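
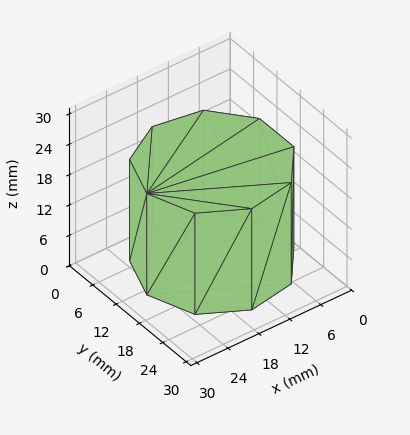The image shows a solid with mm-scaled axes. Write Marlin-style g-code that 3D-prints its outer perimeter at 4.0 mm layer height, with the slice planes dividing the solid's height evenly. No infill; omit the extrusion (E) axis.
Reading the render: the shape is a regular 9-sided prism (a cylinder approximated with 9 flat sides), circumscribed radius ≈ 13 mm, height ≈ 20 mm (dimensions read to the nearest mm from the axis ticks). For the g-code, the solid's height is divided into equal slices at the stated Δz and each level perimeter traced with G1 moves after a G0 lift.

; perimeter-only toolpath
G21 ; units = mm
G90 ; absolute positioning
G28 ; home
; layer 1
G0 Z4.0
G0 X26.0 Y13.0
G1 X23.0 Y21.4
G1 X15.3 Y25.8
G1 X6.5 Y24.3
G1 X0.8 Y17.4
G1 X0.8 Y8.6
G1 X6.5 Y1.7
G1 X15.3 Y0.2
G1 X23.0 Y4.6
G1 X26.0 Y13.0
; layer 2
G0 Z8.0
G0 X26.0 Y13.0
G1 X23.0 Y21.4
G1 X15.3 Y25.8
G1 X6.5 Y24.3
G1 X0.8 Y17.4
G1 X0.8 Y8.6
G1 X6.5 Y1.7
G1 X15.3 Y0.2
G1 X23.0 Y4.6
G1 X26.0 Y13.0
; layer 3
G0 Z12.0
G0 X26.0 Y13.0
G1 X23.0 Y21.4
G1 X15.3 Y25.8
G1 X6.5 Y24.3
G1 X0.8 Y17.4
G1 X0.8 Y8.6
G1 X6.5 Y1.7
G1 X15.3 Y0.2
G1 X23.0 Y4.6
G1 X26.0 Y13.0
; layer 4
G0 Z16.0
G0 X26.0 Y13.0
G1 X23.0 Y21.4
G1 X15.3 Y25.8
G1 X6.5 Y24.3
G1 X0.8 Y17.4
G1 X0.8 Y8.6
G1 X6.5 Y1.7
G1 X15.3 Y0.2
G1 X23.0 Y4.6
G1 X26.0 Y13.0
; layer 5
G0 Z20.0
G0 X26.0 Y13.0
G1 X23.0 Y21.4
G1 X15.3 Y25.8
G1 X6.5 Y24.3
G1 X0.8 Y17.4
G1 X0.8 Y8.6
G1 X6.5 Y1.7
G1 X15.3 Y0.2
G1 X23.0 Y4.6
G1 X26.0 Y13.0
M2 ; end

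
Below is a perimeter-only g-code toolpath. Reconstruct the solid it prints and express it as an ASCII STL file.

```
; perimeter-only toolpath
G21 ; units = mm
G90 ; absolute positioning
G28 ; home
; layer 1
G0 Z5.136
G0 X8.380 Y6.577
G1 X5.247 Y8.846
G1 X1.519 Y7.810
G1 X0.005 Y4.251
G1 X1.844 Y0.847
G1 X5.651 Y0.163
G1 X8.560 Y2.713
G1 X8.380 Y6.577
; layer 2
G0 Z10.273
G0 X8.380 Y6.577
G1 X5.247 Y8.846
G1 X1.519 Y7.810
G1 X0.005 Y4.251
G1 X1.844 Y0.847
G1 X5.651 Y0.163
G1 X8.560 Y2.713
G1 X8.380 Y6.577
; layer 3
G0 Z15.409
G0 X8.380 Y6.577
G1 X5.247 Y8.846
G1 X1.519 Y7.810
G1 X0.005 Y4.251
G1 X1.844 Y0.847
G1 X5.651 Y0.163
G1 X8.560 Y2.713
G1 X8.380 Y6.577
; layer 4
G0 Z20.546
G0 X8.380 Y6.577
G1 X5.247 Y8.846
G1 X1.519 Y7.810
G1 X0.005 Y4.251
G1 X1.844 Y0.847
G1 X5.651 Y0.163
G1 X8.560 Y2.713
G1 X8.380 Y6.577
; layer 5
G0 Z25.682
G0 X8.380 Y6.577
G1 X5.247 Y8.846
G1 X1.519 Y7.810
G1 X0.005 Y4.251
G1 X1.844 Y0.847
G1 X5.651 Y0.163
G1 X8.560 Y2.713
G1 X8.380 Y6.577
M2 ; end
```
solid part
  facet normal 0.0000 0.0000 -1.0000
    outer loop
      vertex 1.519 7.810 0.000
      vertex 5.247 8.846 0.000
      vertex 8.380 6.577 0.000
    endloop
  endfacet
  facet normal 0.0000 0.0000 -1.0000
    outer loop
      vertex 0.005 4.251 0.000
      vertex 1.519 7.810 0.000
      vertex 8.380 6.577 0.000
    endloop
  endfacet
  facet normal 0.0000 0.0000 -1.0000
    outer loop
      vertex 1.844 0.847 0.000
      vertex 0.005 4.251 0.000
      vertex 8.380 6.577 0.000
    endloop
  endfacet
  facet normal 0.0000 0.0000 -1.0000
    outer loop
      vertex 5.651 0.163 0.000
      vertex 1.844 0.847 0.000
      vertex 8.380 6.577 0.000
    endloop
  endfacet
  facet normal 0.0000 0.0000 -1.0000
    outer loop
      vertex 8.560 2.713 0.000
      vertex 5.651 0.163 0.000
      vertex 8.380 6.577 0.000
    endloop
  endfacet
  facet normal 0.0000 0.0000 1.0000
    outer loop
      vertex 8.380 6.577 25.682
      vertex 5.247 8.846 25.682
      vertex 1.519 7.810 25.682
    endloop
  endfacet
  facet normal 0.0000 0.0000 1.0000
    outer loop
      vertex 8.380 6.577 25.682
      vertex 1.519 7.810 25.682
      vertex 0.005 4.251 25.682
    endloop
  endfacet
  facet normal 0.0000 0.0000 1.0000
    outer loop
      vertex 8.380 6.577 25.682
      vertex 0.005 4.251 25.682
      vertex 1.844 0.847 25.682
    endloop
  endfacet
  facet normal 0.0000 0.0000 1.0000
    outer loop
      vertex 8.380 6.577 25.682
      vertex 1.844 0.847 25.682
      vertex 5.651 0.163 25.682
    endloop
  endfacet
  facet normal 0.0000 0.0000 1.0000
    outer loop
      vertex 8.380 6.577 25.682
      vertex 5.651 0.163 25.682
      vertex 8.560 2.713 25.682
    endloop
  endfacet
  facet normal 0.5866 0.8099 0.0000
    outer loop
      vertex 8.380 6.577 0.000
      vertex 5.247 8.846 0.000
      vertex 5.247 8.846 25.682
    endloop
  endfacet
  facet normal 0.5866 0.8099 0.0000
    outer loop
      vertex 8.380 6.577 0.000
      vertex 5.247 8.846 25.682
      vertex 8.380 6.577 25.682
    endloop
  endfacet
  facet normal -0.2678 0.9635 0.0000
    outer loop
      vertex 5.247 8.846 0.000
      vertex 1.519 7.810 0.000
      vertex 1.519 7.810 25.682
    endloop
  endfacet
  facet normal -0.2678 0.9635 0.0000
    outer loop
      vertex 5.247 8.846 0.000
      vertex 1.519 7.810 25.682
      vertex 5.247 8.846 25.682
    endloop
  endfacet
  facet normal -0.9202 0.3915 0.0000
    outer loop
      vertex 1.519 7.810 0.000
      vertex 0.005 4.251 0.000
      vertex 0.005 4.251 25.682
    endloop
  endfacet
  facet normal -0.9202 0.3915 0.0000
    outer loop
      vertex 1.519 7.810 0.000
      vertex 0.005 4.251 25.682
      vertex 1.519 7.810 25.682
    endloop
  endfacet
  facet normal -0.8798 -0.4753 0.0000
    outer loop
      vertex 0.005 4.251 0.000
      vertex 1.844 0.847 0.000
      vertex 1.844 0.847 25.682
    endloop
  endfacet
  facet normal -0.8798 -0.4753 0.0000
    outer loop
      vertex 0.005 4.251 0.000
      vertex 1.844 0.847 25.682
      vertex 0.005 4.251 25.682
    endloop
  endfacet
  facet normal -0.1768 -0.9842 0.0000
    outer loop
      vertex 1.844 0.847 0.000
      vertex 5.651 0.163 0.000
      vertex 5.651 0.163 25.682
    endloop
  endfacet
  facet normal -0.1768 -0.9842 0.0000
    outer loop
      vertex 1.844 0.847 0.000
      vertex 5.651 0.163 25.682
      vertex 1.844 0.847 25.682
    endloop
  endfacet
  facet normal 0.6592 -0.7520 0.0000
    outer loop
      vertex 5.651 0.163 0.000
      vertex 8.560 2.713 0.000
      vertex 8.560 2.713 25.682
    endloop
  endfacet
  facet normal 0.6592 -0.7520 0.0000
    outer loop
      vertex 5.651 0.163 0.000
      vertex 8.560 2.713 25.682
      vertex 5.651 0.163 25.682
    endloop
  endfacet
  facet normal 0.9989 0.0465 0.0000
    outer loop
      vertex 8.560 2.713 0.000
      vertex 8.380 6.577 0.000
      vertex 8.380 6.577 25.682
    endloop
  endfacet
  facet normal 0.9989 0.0465 0.0000
    outer loop
      vertex 8.560 2.713 0.000
      vertex 8.380 6.577 25.682
      vertex 8.560 2.713 25.682
    endloop
  endfacet
endsolid part

The G0 Z moves step by Δz≈5.136 mm. Every layer's G1 loop is the same polygon, so the solid is a straight extrusion of it from z=0 to z≈25.7. Closing with flat bottom and top caps and triangulating gives 24 facets — a regular 7-sided prism (a cylinder approximated with 7 flat sides), circumscribed radius ≈ 4.46 mm, height ≈ 25.7 mm.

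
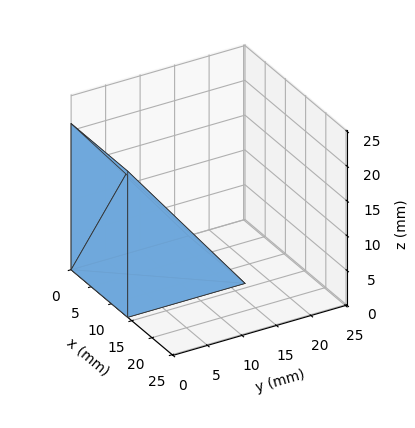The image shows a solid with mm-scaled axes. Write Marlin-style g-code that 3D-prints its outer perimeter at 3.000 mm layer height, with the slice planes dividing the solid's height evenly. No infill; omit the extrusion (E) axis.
Reading the render: the shape is a wedge (ramp): 14 × 17 mm base, rising to 21 mm along the y=0 edge and sloping linearly to z=0 at y=17 (dimensions read to the nearest mm from the axis ticks). For the g-code, the solid's height is divided into equal slices at the stated Δz and each level perimeter traced with G1 moves after a G0 lift.

; perimeter-only toolpath
G21 ; units = mm
G90 ; absolute positioning
G28 ; home
; layer 1
G0 Z3.000
G0 X0.000 Y0.000
G1 X14.000 Y0.000
G1 X14.000 Y14.571
G1 X0.000 Y14.571
G1 X0.000 Y0.000
; layer 2
G0 Z6.000
G0 X0.000 Y0.000
G1 X14.000 Y0.000
G1 X14.000 Y12.143
G1 X0.000 Y12.143
G1 X0.000 Y0.000
; layer 3
G0 Z9.000
G0 X0.000 Y0.000
G1 X14.000 Y0.000
G1 X14.000 Y9.714
G1 X0.000 Y9.714
G1 X0.000 Y0.000
; layer 4
G0 Z12.000
G0 X0.000 Y0.000
G1 X14.000 Y0.000
G1 X14.000 Y7.286
G1 X0.000 Y7.286
G1 X0.000 Y0.000
; layer 5
G0 Z15.000
G0 X0.000 Y0.000
G1 X14.000 Y0.000
G1 X14.000 Y4.857
G1 X0.000 Y4.857
G1 X0.000 Y0.000
; layer 6
G0 Z18.000
G0 X0.000 Y0.000
G1 X14.000 Y0.000
G1 X14.000 Y2.429
G1 X0.000 Y2.429
G1 X0.000 Y0.000
M2 ; end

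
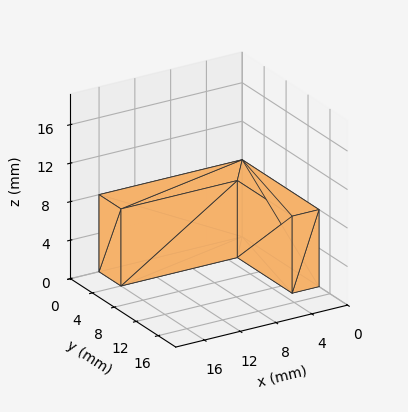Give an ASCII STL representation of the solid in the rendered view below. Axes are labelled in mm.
Reading the render: the shape is an L-shaped prism: outer 16 × 14 mm, arm thicknesses ≈ 4 mm (horizontal) and 3 mm (vertical), extruded 8 mm in z (dimensions read to the nearest mm from the axis ticks). For the STL, each face is triangulated and given an outward normal.

solid part
  facet normal 0.0000 0.0000 -1.0000
    outer loop
      vertex 16.000 4.000 0.000
      vertex 16.000 0.000 0.000
      vertex 0.000 0.000 0.000
    endloop
  endfacet
  facet normal 0.0000 0.0000 -1.0000
    outer loop
      vertex 3.000 4.000 0.000
      vertex 16.000 4.000 0.000
      vertex 0.000 0.000 0.000
    endloop
  endfacet
  facet normal 0.0000 0.0000 -1.0000
    outer loop
      vertex 3.000 14.000 0.000
      vertex 3.000 4.000 0.000
      vertex 0.000 0.000 0.000
    endloop
  endfacet
  facet normal 0.0000 0.0000 -1.0000
    outer loop
      vertex 0.000 14.000 0.000
      vertex 3.000 14.000 0.000
      vertex 0.000 0.000 0.000
    endloop
  endfacet
  facet normal 0.0000 0.0000 1.0000
    outer loop
      vertex 0.000 0.000 8.000
      vertex 16.000 0.000 8.000
      vertex 16.000 4.000 8.000
    endloop
  endfacet
  facet normal 0.0000 0.0000 1.0000
    outer loop
      vertex 0.000 0.000 8.000
      vertex 16.000 4.000 8.000
      vertex 3.000 4.000 8.000
    endloop
  endfacet
  facet normal 0.0000 0.0000 1.0000
    outer loop
      vertex 0.000 0.000 8.000
      vertex 3.000 4.000 8.000
      vertex 3.000 14.000 8.000
    endloop
  endfacet
  facet normal 0.0000 0.0000 1.0000
    outer loop
      vertex 0.000 0.000 8.000
      vertex 3.000 14.000 8.000
      vertex 0.000 14.000 8.000
    endloop
  endfacet
  facet normal 0.0000 -1.0000 0.0000
    outer loop
      vertex 0.000 0.000 0.000
      vertex 16.000 0.000 0.000
      vertex 16.000 0.000 8.000
    endloop
  endfacet
  facet normal 0.0000 -1.0000 0.0000
    outer loop
      vertex 0.000 0.000 0.000
      vertex 16.000 0.000 8.000
      vertex 0.000 0.000 8.000
    endloop
  endfacet
  facet normal 1.0000 0.0000 0.0000
    outer loop
      vertex 16.000 0.000 0.000
      vertex 16.000 4.000 0.000
      vertex 16.000 4.000 8.000
    endloop
  endfacet
  facet normal 1.0000 0.0000 0.0000
    outer loop
      vertex 16.000 0.000 0.000
      vertex 16.000 4.000 8.000
      vertex 16.000 0.000 8.000
    endloop
  endfacet
  facet normal 0.0000 1.0000 0.0000
    outer loop
      vertex 16.000 4.000 0.000
      vertex 3.000 4.000 0.000
      vertex 3.000 4.000 8.000
    endloop
  endfacet
  facet normal 0.0000 1.0000 0.0000
    outer loop
      vertex 16.000 4.000 0.000
      vertex 3.000 4.000 8.000
      vertex 16.000 4.000 8.000
    endloop
  endfacet
  facet normal 1.0000 0.0000 0.0000
    outer loop
      vertex 3.000 4.000 0.000
      vertex 3.000 14.000 0.000
      vertex 3.000 14.000 8.000
    endloop
  endfacet
  facet normal 1.0000 0.0000 0.0000
    outer loop
      vertex 3.000 4.000 0.000
      vertex 3.000 14.000 8.000
      vertex 3.000 4.000 8.000
    endloop
  endfacet
  facet normal 0.0000 1.0000 0.0000
    outer loop
      vertex 3.000 14.000 0.000
      vertex 0.000 14.000 0.000
      vertex 0.000 14.000 8.000
    endloop
  endfacet
  facet normal 0.0000 1.0000 0.0000
    outer loop
      vertex 3.000 14.000 0.000
      vertex 0.000 14.000 8.000
      vertex 3.000 14.000 8.000
    endloop
  endfacet
  facet normal -1.0000 0.0000 0.0000
    outer loop
      vertex 0.000 14.000 0.000
      vertex 0.000 0.000 0.000
      vertex 0.000 0.000 8.000
    endloop
  endfacet
  facet normal -1.0000 0.0000 0.0000
    outer loop
      vertex 0.000 14.000 0.000
      vertex 0.000 0.000 8.000
      vertex 0.000 14.000 8.000
    endloop
  endfacet
endsolid part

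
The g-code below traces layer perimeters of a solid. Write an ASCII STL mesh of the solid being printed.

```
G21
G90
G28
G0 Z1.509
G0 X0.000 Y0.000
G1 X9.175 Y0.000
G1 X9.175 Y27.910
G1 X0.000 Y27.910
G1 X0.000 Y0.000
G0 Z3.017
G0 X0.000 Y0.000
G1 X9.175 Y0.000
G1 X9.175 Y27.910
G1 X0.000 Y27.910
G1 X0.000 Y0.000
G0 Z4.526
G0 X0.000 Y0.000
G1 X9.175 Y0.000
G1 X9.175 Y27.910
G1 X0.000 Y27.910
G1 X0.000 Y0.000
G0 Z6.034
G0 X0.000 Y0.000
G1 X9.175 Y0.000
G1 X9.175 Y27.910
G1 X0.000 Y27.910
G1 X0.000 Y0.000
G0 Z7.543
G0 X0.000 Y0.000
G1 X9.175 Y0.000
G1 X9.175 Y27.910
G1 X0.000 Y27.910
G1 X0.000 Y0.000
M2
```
solid part
  facet normal 0.0000 0.0000 -1.0000
    outer loop
      vertex 9.175 27.910 0.000
      vertex 9.175 0.000 0.000
      vertex 0.000 0.000 0.000
    endloop
  endfacet
  facet normal 0.0000 0.0000 -1.0000
    outer loop
      vertex 0.000 27.910 0.000
      vertex 9.175 27.910 0.000
      vertex 0.000 0.000 0.000
    endloop
  endfacet
  facet normal 0.0000 0.0000 1.0000
    outer loop
      vertex 0.000 0.000 7.543
      vertex 9.175 0.000 7.543
      vertex 9.175 27.910 7.543
    endloop
  endfacet
  facet normal 0.0000 0.0000 1.0000
    outer loop
      vertex 0.000 0.000 7.543
      vertex 9.175 27.910 7.543
      vertex 0.000 27.910 7.543
    endloop
  endfacet
  facet normal 0.0000 -1.0000 0.0000
    outer loop
      vertex 0.000 0.000 0.000
      vertex 9.175 0.000 0.000
      vertex 9.175 0.000 7.543
    endloop
  endfacet
  facet normal 0.0000 -1.0000 0.0000
    outer loop
      vertex 0.000 0.000 0.000
      vertex 9.175 0.000 7.543
      vertex 0.000 0.000 7.543
    endloop
  endfacet
  facet normal 0.0000 1.0000 0.0000
    outer loop
      vertex 9.175 27.910 7.543
      vertex 9.175 27.910 0.000
      vertex 0.000 27.910 0.000
    endloop
  endfacet
  facet normal 0.0000 1.0000 0.0000
    outer loop
      vertex 0.000 27.910 7.543
      vertex 9.175 27.910 7.543
      vertex 0.000 27.910 0.000
    endloop
  endfacet
  facet normal -1.0000 0.0000 0.0000
    outer loop
      vertex 0.000 27.910 7.543
      vertex 0.000 27.910 0.000
      vertex 0.000 0.000 0.000
    endloop
  endfacet
  facet normal -1.0000 0.0000 0.0000
    outer loop
      vertex 0.000 0.000 7.543
      vertex 0.000 27.910 7.543
      vertex 0.000 0.000 0.000
    endloop
  endfacet
  facet normal 1.0000 0.0000 0.0000
    outer loop
      vertex 9.175 0.000 0.000
      vertex 9.175 27.910 0.000
      vertex 9.175 27.910 7.543
    endloop
  endfacet
  facet normal 1.0000 0.0000 0.0000
    outer loop
      vertex 9.175 0.000 0.000
      vertex 9.175 27.910 7.543
      vertex 9.175 0.000 7.543
    endloop
  endfacet
endsolid part

The G0 Z moves step by Δz≈1.509 mm. Every layer's G1 loop is the same polygon, so the solid is a straight extrusion of it from z=0 to z≈7.54. Closing with flat bottom and top caps and triangulating gives 12 facets — a rectangular box, roughly 9.18 × 27.9 mm footprint and 7.54 mm tall.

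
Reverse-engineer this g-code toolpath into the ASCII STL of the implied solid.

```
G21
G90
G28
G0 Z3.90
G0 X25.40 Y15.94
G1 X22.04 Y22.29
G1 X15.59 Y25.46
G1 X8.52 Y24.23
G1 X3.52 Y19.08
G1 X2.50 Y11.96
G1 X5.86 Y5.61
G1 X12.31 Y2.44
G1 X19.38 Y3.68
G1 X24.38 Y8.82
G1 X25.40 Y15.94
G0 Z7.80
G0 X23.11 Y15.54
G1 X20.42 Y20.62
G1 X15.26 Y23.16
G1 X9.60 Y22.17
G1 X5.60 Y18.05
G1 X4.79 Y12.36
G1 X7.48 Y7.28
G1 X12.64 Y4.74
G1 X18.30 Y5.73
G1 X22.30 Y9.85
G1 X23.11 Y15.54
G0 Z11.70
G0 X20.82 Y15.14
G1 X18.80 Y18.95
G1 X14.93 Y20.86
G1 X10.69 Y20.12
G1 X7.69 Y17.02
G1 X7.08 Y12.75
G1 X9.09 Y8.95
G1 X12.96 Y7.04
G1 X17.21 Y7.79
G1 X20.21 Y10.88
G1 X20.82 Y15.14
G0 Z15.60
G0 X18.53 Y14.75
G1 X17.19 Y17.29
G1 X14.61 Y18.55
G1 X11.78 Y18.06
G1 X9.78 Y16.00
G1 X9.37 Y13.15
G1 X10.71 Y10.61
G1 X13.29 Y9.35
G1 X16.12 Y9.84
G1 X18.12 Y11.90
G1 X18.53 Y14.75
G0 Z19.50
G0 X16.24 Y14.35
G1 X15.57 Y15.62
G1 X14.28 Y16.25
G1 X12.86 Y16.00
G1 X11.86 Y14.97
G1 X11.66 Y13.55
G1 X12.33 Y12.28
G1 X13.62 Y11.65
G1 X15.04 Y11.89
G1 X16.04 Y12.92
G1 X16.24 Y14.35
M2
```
solid part
  facet normal 0.0000 0.0000 -1.0000
    outer loop
      vertex 15.92 27.76 0.00
      vertex 23.66 23.96 0.00
      vertex 27.69 16.34 0.00
    endloop
  endfacet
  facet normal 0.0000 0.0000 -1.0000
    outer loop
      vertex 7.43 26.28 0.00
      vertex 15.92 27.76 0.00
      vertex 27.69 16.34 0.00
    endloop
  endfacet
  facet normal 0.0000 0.0000 -1.0000
    outer loop
      vertex 1.43 20.10 0.00
      vertex 7.43 26.28 0.00
      vertex 27.69 16.34 0.00
    endloop
  endfacet
  facet normal 0.0000 0.0000 -1.0000
    outer loop
      vertex 0.21 11.56 0.00
      vertex 1.43 20.10 0.00
      vertex 27.69 16.34 0.00
    endloop
  endfacet
  facet normal 0.0000 0.0000 -1.0000
    outer loop
      vertex 4.24 3.94 0.00
      vertex 0.21 11.56 0.00
      vertex 27.69 16.34 0.00
    endloop
  endfacet
  facet normal 0.0000 0.0000 -1.0000
    outer loop
      vertex 11.98 0.14 0.00
      vertex 4.24 3.94 0.00
      vertex 27.69 16.34 0.00
    endloop
  endfacet
  facet normal 0.0000 0.0000 -1.0000
    outer loop
      vertex 20.47 1.62 0.00
      vertex 11.98 0.14 0.00
      vertex 27.69 16.34 0.00
    endloop
  endfacet
  facet normal 0.0000 0.0000 -1.0000
    outer loop
      vertex 26.47 7.80 0.00
      vertex 20.47 1.62 0.00
      vertex 27.69 16.34 0.00
    endloop
  endfacet
  facet normal 0.7690 0.4067 0.4931
    outer loop
      vertex 27.69 16.34 0.00
      vertex 23.66 23.96 0.00
      vertex 13.95 13.95 23.40
    endloop
  endfacet
  facet normal 0.3834 0.7809 0.4931
    outer loop
      vertex 23.66 23.96 0.00
      vertex 15.92 27.76 0.00
      vertex 13.95 13.95 23.40
    endloop
  endfacet
  facet normal -0.1494 0.8570 0.4932
    outer loop
      vertex 15.92 27.76 0.00
      vertex 7.43 26.28 0.00
      vertex 13.95 13.95 23.40
    endloop
  endfacet
  facet normal -0.6241 0.6060 0.4932
    outer loop
      vertex 7.43 26.28 0.00
      vertex 1.43 20.10 0.00
      vertex 13.95 13.95 23.40
    endloop
  endfacet
  facet normal -0.8612 0.1230 0.4931
    outer loop
      vertex 1.43 20.10 0.00
      vertex 0.21 11.56 0.00
      vertex 13.95 13.95 23.40
    endloop
  endfacet
  facet normal -0.7690 -0.4067 0.4931
    outer loop
      vertex 0.21 11.56 0.00
      vertex 4.24 3.94 0.00
      vertex 13.95 13.95 23.40
    endloop
  endfacet
  facet normal -0.3834 -0.7809 0.4931
    outer loop
      vertex 4.24 3.94 0.00
      vertex 11.98 0.14 0.00
      vertex 13.95 13.95 23.40
    endloop
  endfacet
  facet normal 0.1494 -0.8570 0.4932
    outer loop
      vertex 11.98 0.14 0.00
      vertex 20.47 1.62 0.00
      vertex 13.95 13.95 23.40
    endloop
  endfacet
  facet normal 0.6241 -0.6060 0.4932
    outer loop
      vertex 20.47 1.62 0.00
      vertex 26.47 7.80 0.00
      vertex 13.95 13.95 23.40
    endloop
  endfacet
  facet normal 0.8612 -0.1230 0.4931
    outer loop
      vertex 26.47 7.80 0.00
      vertex 27.69 16.34 0.00
      vertex 13.95 13.95 23.40
    endloop
  endfacet
endsolid part

The G0 Z moves step by Δz≈3.90 mm. The G1 loops shrink linearly with z, so the solid tapers from its base footprint up to z≈23.4. Closing with a flat bottom cap and the tapered top and triangulating gives 18 facets — a regular 10-sided pyramid, base circumscribed radius ≈ 13.9 mm, apex at z ≈ 23.4 mm.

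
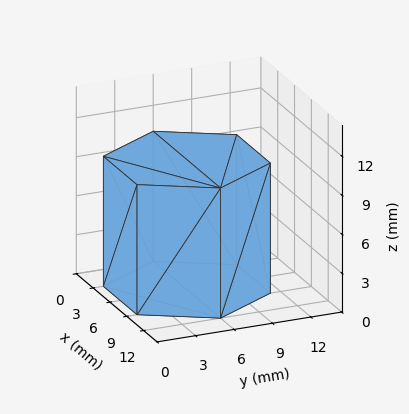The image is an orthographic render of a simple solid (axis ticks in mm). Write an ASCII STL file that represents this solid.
Reading the render: the shape is a regular 6-sided prism (a cylinder approximated with 6 flat sides), circumscribed radius ≈ 6 mm, height ≈ 10 mm (dimensions read to the nearest mm from the axis ticks). For the STL, each face is triangulated and given an outward normal.

solid part
  facet normal 0.0000 0.0000 -1.0000
    outer loop
      vertex 3.00 11.20 0.00
      vertex 9.00 11.20 0.00
      vertex 12.00 6.00 0.00
    endloop
  endfacet
  facet normal 0.0000 0.0000 -1.0000
    outer loop
      vertex 0.00 6.00 0.00
      vertex 3.00 11.20 0.00
      vertex 12.00 6.00 0.00
    endloop
  endfacet
  facet normal 0.0000 0.0000 -1.0000
    outer loop
      vertex 3.00 0.80 0.00
      vertex 0.00 6.00 0.00
      vertex 12.00 6.00 0.00
    endloop
  endfacet
  facet normal 0.0000 0.0000 -1.0000
    outer loop
      vertex 9.00 0.80 0.00
      vertex 3.00 0.80 0.00
      vertex 12.00 6.00 0.00
    endloop
  endfacet
  facet normal 0.0000 0.0000 1.0000
    outer loop
      vertex 12.00 6.00 10.00
      vertex 9.00 11.20 10.00
      vertex 3.00 11.20 10.00
    endloop
  endfacet
  facet normal 0.0000 0.0000 1.0000
    outer loop
      vertex 12.00 6.00 10.00
      vertex 3.00 11.20 10.00
      vertex 0.00 6.00 10.00
    endloop
  endfacet
  facet normal 0.0000 0.0000 1.0000
    outer loop
      vertex 12.00 6.00 10.00
      vertex 0.00 6.00 10.00
      vertex 3.00 0.80 10.00
    endloop
  endfacet
  facet normal 0.0000 0.0000 1.0000
    outer loop
      vertex 12.00 6.00 10.00
      vertex 3.00 0.80 10.00
      vertex 9.00 0.80 10.00
    endloop
  endfacet
  facet normal 0.8662 0.4997 0.0000
    outer loop
      vertex 12.00 6.00 0.00
      vertex 9.00 11.20 0.00
      vertex 9.00 11.20 10.00
    endloop
  endfacet
  facet normal 0.8662 0.4997 0.0000
    outer loop
      vertex 12.00 6.00 0.00
      vertex 9.00 11.20 10.00
      vertex 12.00 6.00 10.00
    endloop
  endfacet
  facet normal 0.0000 1.0000 0.0000
    outer loop
      vertex 9.00 11.20 0.00
      vertex 3.00 11.20 0.00
      vertex 3.00 11.20 10.00
    endloop
  endfacet
  facet normal 0.0000 1.0000 0.0000
    outer loop
      vertex 9.00 11.20 0.00
      vertex 3.00 11.20 10.00
      vertex 9.00 11.20 10.00
    endloop
  endfacet
  facet normal -0.8662 0.4997 0.0000
    outer loop
      vertex 3.00 11.20 0.00
      vertex 0.00 6.00 0.00
      vertex 0.00 6.00 10.00
    endloop
  endfacet
  facet normal -0.8662 0.4997 0.0000
    outer loop
      vertex 3.00 11.20 0.00
      vertex 0.00 6.00 10.00
      vertex 3.00 11.20 10.00
    endloop
  endfacet
  facet normal -0.8662 -0.4997 0.0000
    outer loop
      vertex 0.00 6.00 0.00
      vertex 3.00 0.80 0.00
      vertex 3.00 0.80 10.00
    endloop
  endfacet
  facet normal -0.8662 -0.4997 0.0000
    outer loop
      vertex 0.00 6.00 0.00
      vertex 3.00 0.80 10.00
      vertex 0.00 6.00 10.00
    endloop
  endfacet
  facet normal 0.0000 -1.0000 0.0000
    outer loop
      vertex 3.00 0.80 0.00
      vertex 9.00 0.80 0.00
      vertex 9.00 0.80 10.00
    endloop
  endfacet
  facet normal 0.0000 -1.0000 0.0000
    outer loop
      vertex 3.00 0.80 0.00
      vertex 9.00 0.80 10.00
      vertex 3.00 0.80 10.00
    endloop
  endfacet
  facet normal 0.8662 -0.4997 0.0000
    outer loop
      vertex 9.00 0.80 0.00
      vertex 12.00 6.00 0.00
      vertex 12.00 6.00 10.00
    endloop
  endfacet
  facet normal 0.8662 -0.4997 0.0000
    outer loop
      vertex 9.00 0.80 0.00
      vertex 12.00 6.00 10.00
      vertex 9.00 0.80 10.00
    endloop
  endfacet
endsolid part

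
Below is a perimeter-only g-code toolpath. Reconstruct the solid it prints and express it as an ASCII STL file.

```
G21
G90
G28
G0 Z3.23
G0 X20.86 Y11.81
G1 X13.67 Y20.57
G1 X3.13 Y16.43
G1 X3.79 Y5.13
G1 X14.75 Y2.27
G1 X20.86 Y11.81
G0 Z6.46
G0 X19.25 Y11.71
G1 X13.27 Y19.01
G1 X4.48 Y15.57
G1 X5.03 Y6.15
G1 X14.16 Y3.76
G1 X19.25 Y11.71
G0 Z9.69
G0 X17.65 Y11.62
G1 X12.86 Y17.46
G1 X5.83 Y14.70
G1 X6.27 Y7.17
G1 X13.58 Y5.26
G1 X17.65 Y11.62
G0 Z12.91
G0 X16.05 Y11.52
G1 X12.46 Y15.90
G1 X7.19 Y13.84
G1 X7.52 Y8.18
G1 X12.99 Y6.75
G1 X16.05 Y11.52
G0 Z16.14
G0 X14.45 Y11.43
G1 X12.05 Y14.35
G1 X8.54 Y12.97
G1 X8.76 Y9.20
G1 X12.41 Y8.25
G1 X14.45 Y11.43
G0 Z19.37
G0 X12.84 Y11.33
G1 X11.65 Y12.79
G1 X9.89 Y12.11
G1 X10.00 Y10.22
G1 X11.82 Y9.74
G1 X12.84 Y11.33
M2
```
solid part
  facet normal 0.0000 0.0000 -1.0000
    outer loop
      vertex 1.78 17.30 0.00
      vertex 14.08 22.12 0.00
      vertex 22.46 11.90 0.00
    endloop
  endfacet
  facet normal 0.0000 0.0000 -1.0000
    outer loop
      vertex 2.55 4.11 0.00
      vertex 1.78 17.30 0.00
      vertex 22.46 11.90 0.00
    endloop
  endfacet
  facet normal 0.0000 0.0000 -1.0000
    outer loop
      vertex 15.33 0.77 0.00
      vertex 2.55 4.11 0.00
      vertex 22.46 11.90 0.00
    endloop
  endfacet
  facet normal 0.7174 0.5882 0.3733
    outer loop
      vertex 22.46 11.90 0.00
      vertex 14.08 22.12 0.00
      vertex 11.24 11.24 22.60
    endloop
  endfacet
  facet normal -0.3385 0.8638 0.3733
    outer loop
      vertex 14.08 22.12 0.00
      vertex 1.78 17.30 0.00
      vertex 11.24 11.24 22.60
    endloop
  endfacet
  facet normal -0.9262 -0.0541 0.3732
    outer loop
      vertex 1.78 17.30 0.00
      vertex 2.55 4.11 0.00
      vertex 11.24 11.24 22.60
    endloop
  endfacet
  facet normal -0.2346 -0.8975 0.3734
    outer loop
      vertex 2.55 4.11 0.00
      vertex 15.33 0.77 0.00
      vertex 11.24 11.24 22.60
    endloop
  endfacet
  facet normal 0.7812 -0.5004 0.3732
    outer loop
      vertex 15.33 0.77 0.00
      vertex 22.46 11.90 0.00
      vertex 11.24 11.24 22.60
    endloop
  endfacet
endsolid part

The G0 Z moves step by Δz≈3.23 mm. The G1 loops shrink linearly with z, so the solid tapers from its base footprint up to z≈22.6. Closing with a flat bottom cap and the tapered top and triangulating gives 8 facets — a regular 5-sided pyramid, base circumscribed radius ≈ 11.2 mm, apex at z ≈ 22.6 mm.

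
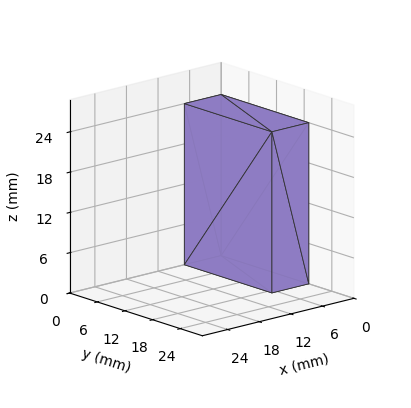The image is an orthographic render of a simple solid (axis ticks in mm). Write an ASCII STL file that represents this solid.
Reading the render: the shape is a rectangular box, roughly 7 × 19 mm footprint and 24 mm tall (dimensions read to the nearest mm from the axis ticks). For the STL, each face is triangulated and given an outward normal.

solid part
  facet normal 0.0000 0.0000 -1.0000
    outer loop
      vertex 7.0 19.0 0.0
      vertex 7.0 0.0 0.0
      vertex 0.0 0.0 0.0
    endloop
  endfacet
  facet normal 0.0000 0.0000 -1.0000
    outer loop
      vertex 0.0 19.0 0.0
      vertex 7.0 19.0 0.0
      vertex 0.0 0.0 0.0
    endloop
  endfacet
  facet normal 0.0000 0.0000 1.0000
    outer loop
      vertex 0.0 0.0 24.0
      vertex 7.0 0.0 24.0
      vertex 7.0 19.0 24.0
    endloop
  endfacet
  facet normal 0.0000 0.0000 1.0000
    outer loop
      vertex 0.0 0.0 24.0
      vertex 7.0 19.0 24.0
      vertex 0.0 19.0 24.0
    endloop
  endfacet
  facet normal 0.0000 -1.0000 0.0000
    outer loop
      vertex 0.0 0.0 0.0
      vertex 7.0 0.0 0.0
      vertex 7.0 0.0 24.0
    endloop
  endfacet
  facet normal 0.0000 -1.0000 0.0000
    outer loop
      vertex 0.0 0.0 0.0
      vertex 7.0 0.0 24.0
      vertex 0.0 0.0 24.0
    endloop
  endfacet
  facet normal 0.0000 1.0000 0.0000
    outer loop
      vertex 7.0 19.0 24.0
      vertex 7.0 19.0 0.0
      vertex 0.0 19.0 0.0
    endloop
  endfacet
  facet normal 0.0000 1.0000 0.0000
    outer loop
      vertex 0.0 19.0 24.0
      vertex 7.0 19.0 24.0
      vertex 0.0 19.0 0.0
    endloop
  endfacet
  facet normal -1.0000 0.0000 0.0000
    outer loop
      vertex 0.0 19.0 24.0
      vertex 0.0 19.0 0.0
      vertex 0.0 0.0 0.0
    endloop
  endfacet
  facet normal -1.0000 0.0000 0.0000
    outer loop
      vertex 0.0 0.0 24.0
      vertex 0.0 19.0 24.0
      vertex 0.0 0.0 0.0
    endloop
  endfacet
  facet normal 1.0000 0.0000 0.0000
    outer loop
      vertex 7.0 0.0 0.0
      vertex 7.0 19.0 0.0
      vertex 7.0 19.0 24.0
    endloop
  endfacet
  facet normal 1.0000 0.0000 0.0000
    outer loop
      vertex 7.0 0.0 0.0
      vertex 7.0 19.0 24.0
      vertex 7.0 0.0 24.0
    endloop
  endfacet
endsolid part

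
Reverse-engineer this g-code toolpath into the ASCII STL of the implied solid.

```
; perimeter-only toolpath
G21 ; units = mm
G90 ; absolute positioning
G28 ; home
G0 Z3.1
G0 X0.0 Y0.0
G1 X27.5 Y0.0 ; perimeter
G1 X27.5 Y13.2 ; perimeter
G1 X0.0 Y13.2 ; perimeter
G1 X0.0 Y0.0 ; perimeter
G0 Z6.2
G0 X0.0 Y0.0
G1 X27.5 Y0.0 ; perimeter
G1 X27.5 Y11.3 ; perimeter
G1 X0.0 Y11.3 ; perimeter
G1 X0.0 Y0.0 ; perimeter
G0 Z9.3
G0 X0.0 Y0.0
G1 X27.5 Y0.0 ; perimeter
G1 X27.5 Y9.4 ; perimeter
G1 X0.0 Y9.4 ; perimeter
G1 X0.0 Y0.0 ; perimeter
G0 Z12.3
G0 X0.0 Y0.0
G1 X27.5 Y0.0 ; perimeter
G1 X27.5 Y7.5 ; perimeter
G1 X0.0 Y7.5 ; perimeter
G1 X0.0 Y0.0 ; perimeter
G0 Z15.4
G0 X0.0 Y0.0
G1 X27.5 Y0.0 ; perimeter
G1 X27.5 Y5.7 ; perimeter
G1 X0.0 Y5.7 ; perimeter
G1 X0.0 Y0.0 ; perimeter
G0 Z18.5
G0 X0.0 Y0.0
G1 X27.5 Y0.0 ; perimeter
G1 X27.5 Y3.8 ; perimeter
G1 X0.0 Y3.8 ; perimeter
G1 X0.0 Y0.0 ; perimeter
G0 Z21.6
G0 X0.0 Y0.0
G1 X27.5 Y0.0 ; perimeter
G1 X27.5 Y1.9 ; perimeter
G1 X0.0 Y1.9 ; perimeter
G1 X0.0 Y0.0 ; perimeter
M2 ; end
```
solid part
  facet normal 0.0000 0.0000 -1.0000
    outer loop
      vertex 27.5 15.1 0.0
      vertex 27.5 0.0 0.0
      vertex 0.0 0.0 0.0
    endloop
  endfacet
  facet normal 0.0000 0.0000 -1.0000
    outer loop
      vertex 0.0 15.1 0.0
      vertex 27.5 15.1 0.0
      vertex 0.0 0.0 0.0
    endloop
  endfacet
  facet normal 0.0000 -1.0000 0.0000
    outer loop
      vertex 0.0 0.0 0.0
      vertex 27.5 0.0 0.0
      vertex 27.5 0.0 24.7
    endloop
  endfacet
  facet normal 0.0000 -1.0000 0.0000
    outer loop
      vertex 0.0 0.0 0.0
      vertex 27.5 0.0 24.7
      vertex 0.0 0.0 24.7
    endloop
  endfacet
  facet normal 0.0000 0.8532 0.5216
    outer loop
      vertex 0.0 0.0 24.7
      vertex 27.5 0.0 24.7
      vertex 27.5 15.1 0.0
    endloop
  endfacet
  facet normal 0.0000 0.8532 0.5216
    outer loop
      vertex 0.0 0.0 24.7
      vertex 27.5 15.1 0.0
      vertex 0.0 15.1 0.0
    endloop
  endfacet
  facet normal -1.0000 0.0000 0.0000
    outer loop
      vertex 0.0 0.0 24.7
      vertex 0.0 15.1 0.0
      vertex 0.0 0.0 0.0
    endloop
  endfacet
  facet normal 1.0000 0.0000 0.0000
    outer loop
      vertex 27.5 0.0 0.0
      vertex 27.5 15.1 0.0
      vertex 27.5 0.0 24.7
    endloop
  endfacet
endsolid part

The G0 Z moves step by Δz≈3.1 mm. The G1 loops shrink linearly with z, so the solid tapers from its base footprint up to z≈24.7. Closing with a flat bottom cap and the tapered top and triangulating gives 8 facets — a wedge (ramp): 27.5 × 15.1 mm base, rising to 24.7 mm along the y=0 edge and sloping linearly to z=0 at y=15.1.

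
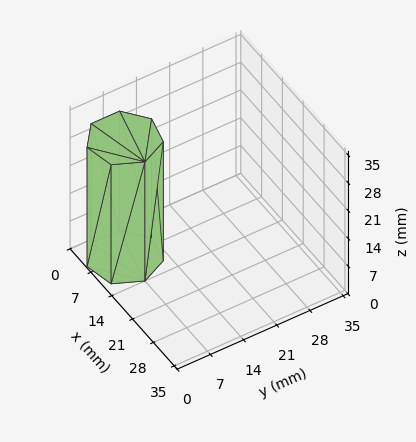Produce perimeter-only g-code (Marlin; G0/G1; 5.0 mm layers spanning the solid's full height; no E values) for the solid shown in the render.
Reading the render: the shape is a regular 7-sided prism (a cylinder approximated with 7 flat sides), circumscribed radius ≈ 7 mm, height ≈ 30 mm (dimensions read to the nearest mm from the axis ticks). For the g-code, the solid's height is divided into equal slices at the stated Δz and each level perimeter traced with G1 moves after a G0 lift.

; perimeter-only toolpath
G21 ; units = mm
G90 ; absolute positioning
G28 ; home
; layer 1
G0 Z5.0
G0 X14.0 Y7.0
G1 X11.4 Y12.5
G1 X5.4 Y13.8
G1 X0.7 Y10.0
G1 X0.7 Y4.0
G1 X5.4 Y0.2
G1 X11.4 Y1.5
G1 X14.0 Y7.0
; layer 2
G0 Z10.0
G0 X14.0 Y7.0
G1 X11.4 Y12.5
G1 X5.4 Y13.8
G1 X0.7 Y10.0
G1 X0.7 Y4.0
G1 X5.4 Y0.2
G1 X11.4 Y1.5
G1 X14.0 Y7.0
; layer 3
G0 Z15.0
G0 X14.0 Y7.0
G1 X11.4 Y12.5
G1 X5.4 Y13.8
G1 X0.7 Y10.0
G1 X0.7 Y4.0
G1 X5.4 Y0.2
G1 X11.4 Y1.5
G1 X14.0 Y7.0
; layer 4
G0 Z20.0
G0 X14.0 Y7.0
G1 X11.4 Y12.5
G1 X5.4 Y13.8
G1 X0.7 Y10.0
G1 X0.7 Y4.0
G1 X5.4 Y0.2
G1 X11.4 Y1.5
G1 X14.0 Y7.0
; layer 5
G0 Z25.0
G0 X14.0 Y7.0
G1 X11.4 Y12.5
G1 X5.4 Y13.8
G1 X0.7 Y10.0
G1 X0.7 Y4.0
G1 X5.4 Y0.2
G1 X11.4 Y1.5
G1 X14.0 Y7.0
; layer 6
G0 Z30.0
G0 X14.0 Y7.0
G1 X11.4 Y12.5
G1 X5.4 Y13.8
G1 X0.7 Y10.0
G1 X0.7 Y4.0
G1 X5.4 Y0.2
G1 X11.4 Y1.5
G1 X14.0 Y7.0
M2 ; end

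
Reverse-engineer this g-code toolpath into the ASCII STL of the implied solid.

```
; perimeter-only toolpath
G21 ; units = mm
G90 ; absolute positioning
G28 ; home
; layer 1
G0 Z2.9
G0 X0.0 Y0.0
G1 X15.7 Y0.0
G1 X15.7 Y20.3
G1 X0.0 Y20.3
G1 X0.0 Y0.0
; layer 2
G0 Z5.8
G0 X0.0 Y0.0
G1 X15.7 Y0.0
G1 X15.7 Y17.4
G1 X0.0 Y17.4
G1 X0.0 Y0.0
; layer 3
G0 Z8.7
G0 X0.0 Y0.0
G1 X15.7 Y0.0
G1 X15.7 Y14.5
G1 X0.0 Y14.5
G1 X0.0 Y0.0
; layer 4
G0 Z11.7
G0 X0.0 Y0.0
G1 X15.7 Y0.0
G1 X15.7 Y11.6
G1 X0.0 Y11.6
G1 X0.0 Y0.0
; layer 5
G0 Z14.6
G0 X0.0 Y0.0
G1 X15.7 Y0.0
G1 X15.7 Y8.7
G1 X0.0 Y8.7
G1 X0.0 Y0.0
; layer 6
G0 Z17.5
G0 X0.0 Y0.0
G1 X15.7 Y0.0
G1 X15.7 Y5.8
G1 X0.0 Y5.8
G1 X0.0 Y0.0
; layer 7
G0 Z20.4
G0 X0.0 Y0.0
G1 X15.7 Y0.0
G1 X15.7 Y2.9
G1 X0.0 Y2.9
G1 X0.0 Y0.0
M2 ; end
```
solid part
  facet normal 0.0000 0.0000 -1.0000
    outer loop
      vertex 15.7 23.2 0.0
      vertex 15.7 0.0 0.0
      vertex 0.0 0.0 0.0
    endloop
  endfacet
  facet normal 0.0000 0.0000 -1.0000
    outer loop
      vertex 0.0 23.2 0.0
      vertex 15.7 23.2 0.0
      vertex 0.0 0.0 0.0
    endloop
  endfacet
  facet normal 0.0000 -1.0000 0.0000
    outer loop
      vertex 0.0 0.0 0.0
      vertex 15.7 0.0 0.0
      vertex 15.7 0.0 23.3
    endloop
  endfacet
  facet normal 0.0000 -1.0000 0.0000
    outer loop
      vertex 0.0 0.0 0.0
      vertex 15.7 0.0 23.3
      vertex 0.0 0.0 23.3
    endloop
  endfacet
  facet normal 0.0000 0.7086 0.7056
    outer loop
      vertex 0.0 0.0 23.3
      vertex 15.7 0.0 23.3
      vertex 15.7 23.2 0.0
    endloop
  endfacet
  facet normal 0.0000 0.7086 0.7056
    outer loop
      vertex 0.0 0.0 23.3
      vertex 15.7 23.2 0.0
      vertex 0.0 23.2 0.0
    endloop
  endfacet
  facet normal -1.0000 0.0000 0.0000
    outer loop
      vertex 0.0 0.0 23.3
      vertex 0.0 23.2 0.0
      vertex 0.0 0.0 0.0
    endloop
  endfacet
  facet normal 1.0000 0.0000 0.0000
    outer loop
      vertex 15.7 0.0 0.0
      vertex 15.7 23.2 0.0
      vertex 15.7 0.0 23.3
    endloop
  endfacet
endsolid part

The G0 Z moves step by Δz≈2.9 mm. The G1 loops shrink linearly with z, so the solid tapers from its base footprint up to z≈23.3. Closing with a flat bottom cap and the tapered top and triangulating gives 8 facets — a wedge (ramp): 15.7 × 23.2 mm base, rising to 23.3 mm along the y=0 edge and sloping linearly to z=0 at y=23.2.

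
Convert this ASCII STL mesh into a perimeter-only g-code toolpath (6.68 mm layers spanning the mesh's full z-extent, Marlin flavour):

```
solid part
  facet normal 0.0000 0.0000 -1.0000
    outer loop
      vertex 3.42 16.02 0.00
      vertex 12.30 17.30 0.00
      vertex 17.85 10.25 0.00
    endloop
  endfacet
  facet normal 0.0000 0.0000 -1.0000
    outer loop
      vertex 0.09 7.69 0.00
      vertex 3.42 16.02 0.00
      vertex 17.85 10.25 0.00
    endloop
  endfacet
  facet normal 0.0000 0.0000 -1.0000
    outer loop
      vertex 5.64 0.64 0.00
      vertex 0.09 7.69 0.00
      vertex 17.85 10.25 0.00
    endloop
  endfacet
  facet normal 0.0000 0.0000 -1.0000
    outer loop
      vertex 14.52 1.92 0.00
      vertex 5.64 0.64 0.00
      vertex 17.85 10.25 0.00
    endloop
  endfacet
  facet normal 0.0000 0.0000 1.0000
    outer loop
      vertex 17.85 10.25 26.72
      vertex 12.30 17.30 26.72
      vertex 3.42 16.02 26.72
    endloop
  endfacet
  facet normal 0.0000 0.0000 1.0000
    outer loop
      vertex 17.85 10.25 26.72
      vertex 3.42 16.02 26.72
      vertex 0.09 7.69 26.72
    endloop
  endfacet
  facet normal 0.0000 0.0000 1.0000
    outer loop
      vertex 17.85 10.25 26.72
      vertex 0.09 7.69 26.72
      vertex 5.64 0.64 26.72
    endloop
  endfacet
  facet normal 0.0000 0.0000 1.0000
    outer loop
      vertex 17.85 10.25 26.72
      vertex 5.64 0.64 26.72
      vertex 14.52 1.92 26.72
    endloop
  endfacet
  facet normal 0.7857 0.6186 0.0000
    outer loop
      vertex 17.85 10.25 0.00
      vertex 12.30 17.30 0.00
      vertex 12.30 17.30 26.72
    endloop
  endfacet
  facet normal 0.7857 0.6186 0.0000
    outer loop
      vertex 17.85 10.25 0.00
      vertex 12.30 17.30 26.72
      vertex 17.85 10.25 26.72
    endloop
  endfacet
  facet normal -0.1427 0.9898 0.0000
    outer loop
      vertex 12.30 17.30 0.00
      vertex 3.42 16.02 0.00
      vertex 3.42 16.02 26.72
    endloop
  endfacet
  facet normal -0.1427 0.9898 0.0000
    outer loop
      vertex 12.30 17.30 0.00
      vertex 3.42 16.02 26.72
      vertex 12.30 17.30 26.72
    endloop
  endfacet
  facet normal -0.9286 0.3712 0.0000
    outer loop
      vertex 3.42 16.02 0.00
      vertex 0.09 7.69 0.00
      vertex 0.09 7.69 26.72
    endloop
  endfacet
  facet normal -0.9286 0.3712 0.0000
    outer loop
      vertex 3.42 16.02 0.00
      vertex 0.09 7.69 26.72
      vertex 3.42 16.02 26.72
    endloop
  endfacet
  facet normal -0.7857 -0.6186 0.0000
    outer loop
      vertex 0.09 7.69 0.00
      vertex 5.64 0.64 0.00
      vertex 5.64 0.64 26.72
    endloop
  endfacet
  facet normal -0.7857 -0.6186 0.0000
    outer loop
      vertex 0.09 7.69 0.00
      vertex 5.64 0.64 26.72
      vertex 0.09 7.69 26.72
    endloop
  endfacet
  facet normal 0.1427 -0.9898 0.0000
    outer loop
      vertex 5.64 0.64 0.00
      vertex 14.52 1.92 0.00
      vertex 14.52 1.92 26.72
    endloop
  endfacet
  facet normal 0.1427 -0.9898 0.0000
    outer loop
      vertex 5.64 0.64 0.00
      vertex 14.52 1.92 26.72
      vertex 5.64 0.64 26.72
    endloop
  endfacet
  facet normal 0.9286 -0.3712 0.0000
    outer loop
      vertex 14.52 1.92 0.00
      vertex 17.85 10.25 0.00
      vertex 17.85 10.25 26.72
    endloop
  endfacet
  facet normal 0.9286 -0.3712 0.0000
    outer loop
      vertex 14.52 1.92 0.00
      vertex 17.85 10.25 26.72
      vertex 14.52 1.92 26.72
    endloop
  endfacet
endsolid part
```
; perimeter-only toolpath
G21 ; units = mm
G90 ; absolute positioning
G28 ; home
; layer 1
G0 Z6.68
G0 X17.85 Y10.25
G1 X12.30 Y17.30
G1 X3.42 Y16.02
G1 X0.09 Y7.69
G1 X5.64 Y0.64
G1 X14.52 Y1.92
G1 X17.85 Y10.25
; layer 2
G0 Z13.36
G0 X17.85 Y10.25
G1 X12.30 Y17.30
G1 X3.42 Y16.02
G1 X0.09 Y7.69
G1 X5.64 Y0.64
G1 X14.52 Y1.92
G1 X17.85 Y10.25
; layer 3
G0 Z20.04
G0 X17.85 Y10.25
G1 X12.30 Y17.30
G1 X3.42 Y16.02
G1 X0.09 Y7.69
G1 X5.64 Y0.64
G1 X14.52 Y1.92
G1 X17.85 Y10.25
; layer 4
G0 Z26.72
G0 X17.85 Y10.25
G1 X12.30 Y17.30
G1 X3.42 Y16.02
G1 X0.09 Y7.69
G1 X5.64 Y0.64
G1 X14.52 Y1.92
G1 X17.85 Y10.25
M2 ; end

The solid is a regular 6-sided prism (a cylinder approximated with 6 flat sides), circumscribed radius ≈ 8.97 mm, height ≈ 26.7 mm. Slicing at Δz = 6.68 mm — 4 equal slices spanning the solid's height, so layer i sits at z = i·h/4 — gives 4 non-empty perimeters. Each is a 6-segment closed polygon; G0 lifts to the layer z and rapids to the start vertex, then G1 traces the edges.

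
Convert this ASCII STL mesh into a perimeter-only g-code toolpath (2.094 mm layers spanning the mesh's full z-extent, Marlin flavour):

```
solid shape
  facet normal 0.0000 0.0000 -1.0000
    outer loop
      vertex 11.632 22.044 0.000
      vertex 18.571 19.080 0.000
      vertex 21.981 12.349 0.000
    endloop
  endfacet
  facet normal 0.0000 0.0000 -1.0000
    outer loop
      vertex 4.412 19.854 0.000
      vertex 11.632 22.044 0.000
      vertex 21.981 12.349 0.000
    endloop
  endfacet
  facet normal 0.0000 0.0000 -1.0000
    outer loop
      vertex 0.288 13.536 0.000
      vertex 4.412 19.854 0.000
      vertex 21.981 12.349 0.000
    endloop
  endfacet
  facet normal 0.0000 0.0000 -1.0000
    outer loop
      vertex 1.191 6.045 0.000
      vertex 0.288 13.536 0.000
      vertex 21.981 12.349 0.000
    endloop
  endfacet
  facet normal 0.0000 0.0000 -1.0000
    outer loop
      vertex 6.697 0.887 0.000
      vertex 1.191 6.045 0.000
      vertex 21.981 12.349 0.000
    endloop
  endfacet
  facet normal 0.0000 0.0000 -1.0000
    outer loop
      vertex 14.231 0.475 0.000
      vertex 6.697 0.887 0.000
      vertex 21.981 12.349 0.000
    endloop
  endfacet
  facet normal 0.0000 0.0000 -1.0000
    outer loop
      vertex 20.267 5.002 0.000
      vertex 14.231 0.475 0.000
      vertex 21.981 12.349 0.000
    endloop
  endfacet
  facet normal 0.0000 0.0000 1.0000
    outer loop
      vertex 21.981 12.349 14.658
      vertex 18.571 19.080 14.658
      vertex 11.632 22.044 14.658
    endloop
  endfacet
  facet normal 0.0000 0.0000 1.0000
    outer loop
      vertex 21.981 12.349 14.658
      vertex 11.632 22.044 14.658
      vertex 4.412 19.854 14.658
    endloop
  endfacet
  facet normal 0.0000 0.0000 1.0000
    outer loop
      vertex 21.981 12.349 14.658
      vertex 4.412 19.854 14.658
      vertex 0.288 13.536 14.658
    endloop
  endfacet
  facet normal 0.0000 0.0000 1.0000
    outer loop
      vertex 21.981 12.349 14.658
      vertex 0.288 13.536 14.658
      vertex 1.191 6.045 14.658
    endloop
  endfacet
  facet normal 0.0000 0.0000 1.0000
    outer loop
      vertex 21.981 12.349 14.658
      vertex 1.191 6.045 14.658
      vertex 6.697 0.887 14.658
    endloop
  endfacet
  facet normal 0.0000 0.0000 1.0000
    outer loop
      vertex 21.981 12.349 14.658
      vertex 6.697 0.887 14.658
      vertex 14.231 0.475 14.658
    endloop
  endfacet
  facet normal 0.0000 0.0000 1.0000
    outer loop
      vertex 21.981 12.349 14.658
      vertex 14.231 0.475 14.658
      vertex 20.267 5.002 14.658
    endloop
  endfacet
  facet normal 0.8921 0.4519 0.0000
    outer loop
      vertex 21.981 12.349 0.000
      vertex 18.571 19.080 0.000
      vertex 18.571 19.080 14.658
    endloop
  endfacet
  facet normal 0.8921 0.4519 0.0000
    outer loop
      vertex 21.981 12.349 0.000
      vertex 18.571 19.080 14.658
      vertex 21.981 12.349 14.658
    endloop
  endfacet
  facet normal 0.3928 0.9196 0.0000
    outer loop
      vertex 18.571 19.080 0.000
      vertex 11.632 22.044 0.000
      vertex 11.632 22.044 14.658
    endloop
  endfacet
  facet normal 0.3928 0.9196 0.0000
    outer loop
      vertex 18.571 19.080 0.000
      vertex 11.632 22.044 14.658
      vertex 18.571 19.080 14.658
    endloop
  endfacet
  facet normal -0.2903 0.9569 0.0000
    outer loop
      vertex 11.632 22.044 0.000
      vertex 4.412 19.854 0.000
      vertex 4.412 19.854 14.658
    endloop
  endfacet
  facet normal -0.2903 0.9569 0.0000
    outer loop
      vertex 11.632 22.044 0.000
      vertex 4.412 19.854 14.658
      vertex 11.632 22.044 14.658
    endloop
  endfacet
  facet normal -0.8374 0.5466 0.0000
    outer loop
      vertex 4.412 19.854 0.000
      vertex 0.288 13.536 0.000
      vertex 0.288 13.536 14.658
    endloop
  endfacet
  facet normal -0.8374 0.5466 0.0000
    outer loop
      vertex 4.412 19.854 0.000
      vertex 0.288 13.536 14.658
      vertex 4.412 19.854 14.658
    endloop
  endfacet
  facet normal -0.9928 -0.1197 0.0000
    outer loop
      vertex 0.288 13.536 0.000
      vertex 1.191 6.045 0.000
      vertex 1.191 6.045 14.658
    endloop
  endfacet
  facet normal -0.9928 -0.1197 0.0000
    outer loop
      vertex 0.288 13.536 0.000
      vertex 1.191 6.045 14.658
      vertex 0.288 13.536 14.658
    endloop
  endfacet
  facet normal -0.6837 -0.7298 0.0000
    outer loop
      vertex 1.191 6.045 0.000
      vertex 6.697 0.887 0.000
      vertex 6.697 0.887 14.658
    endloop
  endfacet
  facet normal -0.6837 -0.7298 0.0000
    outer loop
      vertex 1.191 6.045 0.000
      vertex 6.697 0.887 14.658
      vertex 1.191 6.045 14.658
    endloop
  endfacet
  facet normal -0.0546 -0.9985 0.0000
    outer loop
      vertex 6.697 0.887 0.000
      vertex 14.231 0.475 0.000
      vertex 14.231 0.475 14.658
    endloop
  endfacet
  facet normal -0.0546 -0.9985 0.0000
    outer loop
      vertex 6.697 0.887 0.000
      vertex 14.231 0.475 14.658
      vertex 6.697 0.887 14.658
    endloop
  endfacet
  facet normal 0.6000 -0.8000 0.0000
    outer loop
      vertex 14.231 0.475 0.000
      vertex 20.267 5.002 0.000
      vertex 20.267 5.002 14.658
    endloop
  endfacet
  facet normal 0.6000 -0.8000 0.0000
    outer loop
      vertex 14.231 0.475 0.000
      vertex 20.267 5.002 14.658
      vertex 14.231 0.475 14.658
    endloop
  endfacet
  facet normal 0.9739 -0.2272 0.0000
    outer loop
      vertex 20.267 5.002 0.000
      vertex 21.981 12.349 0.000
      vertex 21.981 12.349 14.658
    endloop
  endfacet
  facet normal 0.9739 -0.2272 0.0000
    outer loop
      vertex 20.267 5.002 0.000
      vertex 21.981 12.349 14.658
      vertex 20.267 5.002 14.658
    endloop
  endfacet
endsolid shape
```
; perimeter-only toolpath
G21 ; units = mm
G90 ; absolute positioning
G28 ; home
; layer 1
G0 Z2.094
G0 X21.981 Y12.349
G1 X18.571 Y19.080
G1 X11.632 Y22.044
G1 X4.412 Y19.854
G1 X0.288 Y13.536
G1 X1.191 Y6.045
G1 X6.697 Y0.887
G1 X14.231 Y0.475
G1 X20.267 Y5.002
G1 X21.981 Y12.349
; layer 2
G0 Z4.188
G0 X21.981 Y12.349
G1 X18.571 Y19.080
G1 X11.632 Y22.044
G1 X4.412 Y19.854
G1 X0.288 Y13.536
G1 X1.191 Y6.045
G1 X6.697 Y0.887
G1 X14.231 Y0.475
G1 X20.267 Y5.002
G1 X21.981 Y12.349
; layer 3
G0 Z6.282
G0 X21.981 Y12.349
G1 X18.571 Y19.080
G1 X11.632 Y22.044
G1 X4.412 Y19.854
G1 X0.288 Y13.536
G1 X1.191 Y6.045
G1 X6.697 Y0.887
G1 X14.231 Y0.475
G1 X20.267 Y5.002
G1 X21.981 Y12.349
; layer 4
G0 Z8.376
G0 X21.981 Y12.349
G1 X18.571 Y19.080
G1 X11.632 Y22.044
G1 X4.412 Y19.854
G1 X0.288 Y13.536
G1 X1.191 Y6.045
G1 X6.697 Y0.887
G1 X14.231 Y0.475
G1 X20.267 Y5.002
G1 X21.981 Y12.349
; layer 5
G0 Z10.470
G0 X21.981 Y12.349
G1 X18.571 Y19.080
G1 X11.632 Y22.044
G1 X4.412 Y19.854
G1 X0.288 Y13.536
G1 X1.191 Y6.045
G1 X6.697 Y0.887
G1 X14.231 Y0.475
G1 X20.267 Y5.002
G1 X21.981 Y12.349
; layer 6
G0 Z12.564
G0 X21.981 Y12.349
G1 X18.571 Y19.080
G1 X11.632 Y22.044
G1 X4.412 Y19.854
G1 X0.288 Y13.536
G1 X1.191 Y6.045
G1 X6.697 Y0.887
G1 X14.231 Y0.475
G1 X20.267 Y5.002
G1 X21.981 Y12.349
; layer 7
G0 Z14.658
G0 X21.981 Y12.349
G1 X18.571 Y19.080
G1 X11.632 Y22.044
G1 X4.412 Y19.854
G1 X0.288 Y13.536
G1 X1.191 Y6.045
G1 X6.697 Y0.887
G1 X14.231 Y0.475
G1 X20.267 Y5.002
G1 X21.981 Y12.349
M2 ; end

The solid is a regular 9-sided prism (a cylinder approximated with 9 flat sides), circumscribed radius ≈ 11 mm, height ≈ 14.7 mm. Slicing at Δz = 2.094 mm — 7 equal slices spanning the solid's height, so layer i sits at z = i·h/7 — gives 7 non-empty perimeters. Each is a 9-segment closed polygon; G0 lifts to the layer z and rapids to the start vertex, then G1 traces the edges.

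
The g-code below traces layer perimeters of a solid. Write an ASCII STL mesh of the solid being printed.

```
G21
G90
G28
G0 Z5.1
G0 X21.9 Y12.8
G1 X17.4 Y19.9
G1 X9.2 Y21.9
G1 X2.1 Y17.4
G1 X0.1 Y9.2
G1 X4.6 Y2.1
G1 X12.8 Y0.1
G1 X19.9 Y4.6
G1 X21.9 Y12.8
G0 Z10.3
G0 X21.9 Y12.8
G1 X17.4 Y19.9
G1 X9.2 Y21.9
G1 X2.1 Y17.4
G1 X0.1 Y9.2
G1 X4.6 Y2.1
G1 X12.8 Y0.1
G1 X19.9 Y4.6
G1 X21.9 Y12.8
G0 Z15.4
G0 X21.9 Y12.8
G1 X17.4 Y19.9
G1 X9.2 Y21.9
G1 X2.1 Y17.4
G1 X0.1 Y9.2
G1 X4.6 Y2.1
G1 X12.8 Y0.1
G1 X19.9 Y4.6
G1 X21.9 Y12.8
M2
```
solid part
  facet normal 0.0000 0.0000 -1.0000
    outer loop
      vertex 9.2 21.9 0.0
      vertex 17.4 19.9 0.0
      vertex 21.9 12.8 0.0
    endloop
  endfacet
  facet normal 0.0000 0.0000 -1.0000
    outer loop
      vertex 2.1 17.4 0.0
      vertex 9.2 21.9 0.0
      vertex 21.9 12.8 0.0
    endloop
  endfacet
  facet normal 0.0000 0.0000 -1.0000
    outer loop
      vertex 0.1 9.2 0.0
      vertex 2.1 17.4 0.0
      vertex 21.9 12.8 0.0
    endloop
  endfacet
  facet normal 0.0000 0.0000 -1.0000
    outer loop
      vertex 4.6 2.1 0.0
      vertex 0.1 9.2 0.0
      vertex 21.9 12.8 0.0
    endloop
  endfacet
  facet normal 0.0000 0.0000 -1.0000
    outer loop
      vertex 12.8 0.1 0.0
      vertex 4.6 2.1 0.0
      vertex 21.9 12.8 0.0
    endloop
  endfacet
  facet normal 0.0000 0.0000 -1.0000
    outer loop
      vertex 19.9 4.6 0.0
      vertex 12.8 0.1 0.0
      vertex 21.9 12.8 0.0
    endloop
  endfacet
  facet normal 0.0000 0.0000 1.0000
    outer loop
      vertex 21.9 12.8 15.4
      vertex 17.4 19.9 15.4
      vertex 9.2 21.9 15.4
    endloop
  endfacet
  facet normal 0.0000 0.0000 1.0000
    outer loop
      vertex 21.9 12.8 15.4
      vertex 9.2 21.9 15.4
      vertex 2.1 17.4 15.4
    endloop
  endfacet
  facet normal 0.0000 0.0000 1.0000
    outer loop
      vertex 21.9 12.8 15.4
      vertex 2.1 17.4 15.4
      vertex 0.1 9.2 15.4
    endloop
  endfacet
  facet normal 0.0000 0.0000 1.0000
    outer loop
      vertex 21.9 12.8 15.4
      vertex 0.1 9.2 15.4
      vertex 4.6 2.1 15.4
    endloop
  endfacet
  facet normal 0.0000 0.0000 1.0000
    outer loop
      vertex 21.9 12.8 15.4
      vertex 4.6 2.1 15.4
      vertex 12.8 0.1 15.4
    endloop
  endfacet
  facet normal 0.0000 0.0000 1.0000
    outer loop
      vertex 21.9 12.8 15.4
      vertex 12.8 0.1 15.4
      vertex 19.9 4.6 15.4
    endloop
  endfacet
  facet normal 0.8446 0.5353 0.0000
    outer loop
      vertex 21.9 12.8 0.0
      vertex 17.4 19.9 0.0
      vertex 17.4 19.9 15.4
    endloop
  endfacet
  facet normal 0.8446 0.5353 0.0000
    outer loop
      vertex 21.9 12.8 0.0
      vertex 17.4 19.9 15.4
      vertex 21.9 12.8 15.4
    endloop
  endfacet
  facet normal 0.2370 0.9715 0.0000
    outer loop
      vertex 17.4 19.9 0.0
      vertex 9.2 21.9 0.0
      vertex 9.2 21.9 15.4
    endloop
  endfacet
  facet normal 0.2370 0.9715 0.0000
    outer loop
      vertex 17.4 19.9 0.0
      vertex 9.2 21.9 15.4
      vertex 17.4 19.9 15.4
    endloop
  endfacet
  facet normal -0.5353 0.8446 0.0000
    outer loop
      vertex 9.2 21.9 0.0
      vertex 2.1 17.4 0.0
      vertex 2.1 17.4 15.4
    endloop
  endfacet
  facet normal -0.5353 0.8446 0.0000
    outer loop
      vertex 9.2 21.9 0.0
      vertex 2.1 17.4 15.4
      vertex 9.2 21.9 15.4
    endloop
  endfacet
  facet normal -0.9715 0.2370 0.0000
    outer loop
      vertex 2.1 17.4 0.0
      vertex 0.1 9.2 0.0
      vertex 0.1 9.2 15.4
    endloop
  endfacet
  facet normal -0.9715 0.2370 0.0000
    outer loop
      vertex 2.1 17.4 0.0
      vertex 0.1 9.2 15.4
      vertex 2.1 17.4 15.4
    endloop
  endfacet
  facet normal -0.8446 -0.5353 0.0000
    outer loop
      vertex 0.1 9.2 0.0
      vertex 4.6 2.1 0.0
      vertex 4.6 2.1 15.4
    endloop
  endfacet
  facet normal -0.8446 -0.5353 0.0000
    outer loop
      vertex 0.1 9.2 0.0
      vertex 4.6 2.1 15.4
      vertex 0.1 9.2 15.4
    endloop
  endfacet
  facet normal -0.2370 -0.9715 0.0000
    outer loop
      vertex 4.6 2.1 0.0
      vertex 12.8 0.1 0.0
      vertex 12.8 0.1 15.4
    endloop
  endfacet
  facet normal -0.2370 -0.9715 0.0000
    outer loop
      vertex 4.6 2.1 0.0
      vertex 12.8 0.1 15.4
      vertex 4.6 2.1 15.4
    endloop
  endfacet
  facet normal 0.5353 -0.8446 0.0000
    outer loop
      vertex 12.8 0.1 0.0
      vertex 19.9 4.6 0.0
      vertex 19.9 4.6 15.4
    endloop
  endfacet
  facet normal 0.5353 -0.8446 0.0000
    outer loop
      vertex 12.8 0.1 0.0
      vertex 19.9 4.6 15.4
      vertex 12.8 0.1 15.4
    endloop
  endfacet
  facet normal 0.9715 -0.2370 0.0000
    outer loop
      vertex 19.9 4.6 0.0
      vertex 21.9 12.8 0.0
      vertex 21.9 12.8 15.4
    endloop
  endfacet
  facet normal 0.9715 -0.2370 0.0000
    outer loop
      vertex 19.9 4.6 0.0
      vertex 21.9 12.8 15.4
      vertex 19.9 4.6 15.4
    endloop
  endfacet
endsolid part

The G0 Z moves step by Δz≈5.1 mm. Every layer's G1 loop is the same polygon, so the solid is a straight extrusion of it from z=0 to z≈15.4. Closing with flat bottom and top caps and triangulating gives 28 facets — a regular 8-sided prism (a cylinder approximated with 8 flat sides), circumscribed radius ≈ 11 mm, height ≈ 15.4 mm.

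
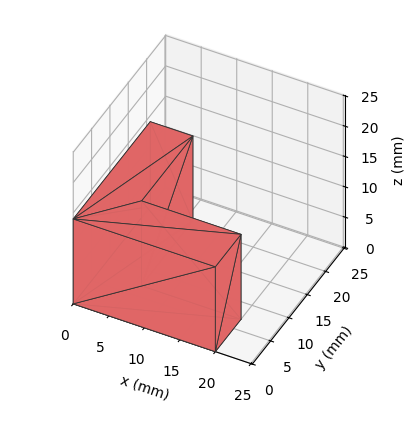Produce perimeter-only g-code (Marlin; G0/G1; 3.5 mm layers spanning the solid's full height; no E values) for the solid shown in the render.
Reading the render: the shape is an L-shaped prism: outer 20 × 21 mm, arm thicknesses ≈ 7 mm (horizontal) and 6 mm (vertical), extruded 14 mm in z (dimensions read to the nearest mm from the axis ticks). For the g-code, the solid's height is divided into equal slices at the stated Δz and each level perimeter traced with G1 moves after a G0 lift.

; perimeter-only toolpath
G21 ; units = mm
G90 ; absolute positioning
G28 ; home
; layer 1
G0 Z3.5
G0 X0.0 Y0.0
G1 X20.0 Y0.0
G1 X20.0 Y7.0
G1 X6.0 Y7.0
G1 X6.0 Y21.0
G1 X0.0 Y21.0
G1 X0.0 Y0.0
; layer 2
G0 Z7.0
G0 X0.0 Y0.0
G1 X20.0 Y0.0
G1 X20.0 Y7.0
G1 X6.0 Y7.0
G1 X6.0 Y21.0
G1 X0.0 Y21.0
G1 X0.0 Y0.0
; layer 3
G0 Z10.5
G0 X0.0 Y0.0
G1 X20.0 Y0.0
G1 X20.0 Y7.0
G1 X6.0 Y7.0
G1 X6.0 Y21.0
G1 X0.0 Y21.0
G1 X0.0 Y0.0
; layer 4
G0 Z14.0
G0 X0.0 Y0.0
G1 X20.0 Y0.0
G1 X20.0 Y7.0
G1 X6.0 Y7.0
G1 X6.0 Y21.0
G1 X0.0 Y21.0
G1 X0.0 Y0.0
M2 ; end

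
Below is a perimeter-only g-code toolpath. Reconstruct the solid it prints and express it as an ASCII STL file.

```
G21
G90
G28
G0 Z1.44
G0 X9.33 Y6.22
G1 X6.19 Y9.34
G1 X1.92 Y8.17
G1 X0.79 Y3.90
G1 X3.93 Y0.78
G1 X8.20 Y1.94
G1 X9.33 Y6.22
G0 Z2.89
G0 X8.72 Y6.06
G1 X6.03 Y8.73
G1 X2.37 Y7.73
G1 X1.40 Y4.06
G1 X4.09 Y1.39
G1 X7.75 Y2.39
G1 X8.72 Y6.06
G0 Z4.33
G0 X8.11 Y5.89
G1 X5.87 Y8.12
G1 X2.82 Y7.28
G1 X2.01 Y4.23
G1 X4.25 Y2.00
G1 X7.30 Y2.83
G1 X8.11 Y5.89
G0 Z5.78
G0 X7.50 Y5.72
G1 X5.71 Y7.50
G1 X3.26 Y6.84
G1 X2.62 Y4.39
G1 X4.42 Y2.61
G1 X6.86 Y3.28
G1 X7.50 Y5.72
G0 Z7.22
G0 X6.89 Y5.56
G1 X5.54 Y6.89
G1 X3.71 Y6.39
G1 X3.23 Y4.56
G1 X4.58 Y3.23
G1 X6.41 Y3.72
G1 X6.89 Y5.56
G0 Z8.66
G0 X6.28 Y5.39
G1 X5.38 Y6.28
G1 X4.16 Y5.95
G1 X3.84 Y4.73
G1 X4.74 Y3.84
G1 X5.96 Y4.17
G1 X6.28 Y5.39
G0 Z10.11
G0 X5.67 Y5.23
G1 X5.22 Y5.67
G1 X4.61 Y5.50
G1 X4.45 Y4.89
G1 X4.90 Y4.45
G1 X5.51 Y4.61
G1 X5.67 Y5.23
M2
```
solid part
  facet normal 0.0000 0.0000 -1.0000
    outer loop
      vertex 1.47 8.62 0.00
      vertex 6.35 9.95 0.00
      vertex 9.94 6.39 0.00
    endloop
  endfacet
  facet normal 0.0000 0.0000 -1.0000
    outer loop
      vertex 0.18 3.73 0.00
      vertex 1.47 8.62 0.00
      vertex 9.94 6.39 0.00
    endloop
  endfacet
  facet normal 0.0000 0.0000 -1.0000
    outer loop
      vertex 3.77 0.17 0.00
      vertex 0.18 3.73 0.00
      vertex 9.94 6.39 0.00
    endloop
  endfacet
  facet normal 0.0000 0.0000 -1.0000
    outer loop
      vertex 8.65 1.50 0.00
      vertex 3.77 0.17 0.00
      vertex 9.94 6.39 0.00
    endloop
  endfacet
  facet normal 0.6584 0.6639 0.3546
    outer loop
      vertex 9.94 6.39 0.00
      vertex 6.35 9.95 0.00
      vertex 5.06 5.06 11.55
    endloop
  endfacet
  facet normal -0.2459 0.9022 0.3545
    outer loop
      vertex 6.35 9.95 0.00
      vertex 1.47 8.62 0.00
      vertex 5.06 5.06 11.55
    endloop
  endfacet
  facet normal -0.9041 0.2385 0.3545
    outer loop
      vertex 1.47 8.62 0.00
      vertex 0.18 3.73 0.00
      vertex 5.06 5.06 11.55
    endloop
  endfacet
  facet normal -0.6584 -0.6639 0.3546
    outer loop
      vertex 0.18 3.73 0.00
      vertex 3.77 0.17 0.00
      vertex 5.06 5.06 11.55
    endloop
  endfacet
  facet normal 0.2459 -0.9022 0.3545
    outer loop
      vertex 3.77 0.17 0.00
      vertex 8.65 1.50 0.00
      vertex 5.06 5.06 11.55
    endloop
  endfacet
  facet normal 0.9041 -0.2385 0.3545
    outer loop
      vertex 8.65 1.50 0.00
      vertex 9.94 6.39 0.00
      vertex 5.06 5.06 11.55
    endloop
  endfacet
endsolid part

The G0 Z moves step by Δz≈1.44 mm. The G1 loops shrink linearly with z, so the solid tapers from its base footprint up to z≈11.6. Closing with a flat bottom cap and the tapered top and triangulating gives 10 facets — a regular 6-sided pyramid, base circumscribed radius ≈ 5.06 mm, apex at z ≈ 11.6 mm.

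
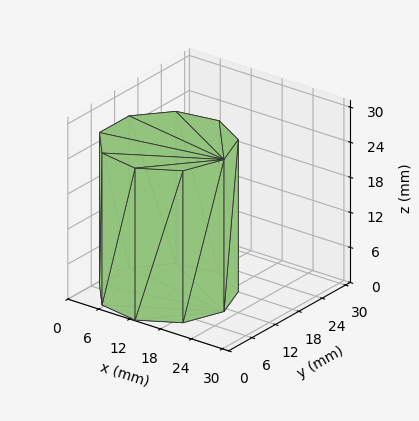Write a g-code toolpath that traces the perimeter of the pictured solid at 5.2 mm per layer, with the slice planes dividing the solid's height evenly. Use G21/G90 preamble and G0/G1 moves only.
Reading the render: the shape is a regular 9-sided prism (a cylinder approximated with 9 flat sides), circumscribed radius ≈ 11 mm, height ≈ 26 mm (dimensions read to the nearest mm from the axis ticks). For the g-code, the solid's height is divided into equal slices at the stated Δz and each level perimeter traced with G1 moves after a G0 lift.

; perimeter-only toolpath
G21 ; units = mm
G90 ; absolute positioning
G28 ; home
; layer 1
G0 Z5.2
G0 X22.0 Y11.0
G1 X19.4 Y18.1
G1 X12.9 Y21.8
G1 X5.5 Y20.5
G1 X0.7 Y14.8
G1 X0.7 Y7.2
G1 X5.5 Y1.5
G1 X12.9 Y0.2
G1 X19.4 Y3.9
G1 X22.0 Y11.0
; layer 2
G0 Z10.4
G0 X22.0 Y11.0
G1 X19.4 Y18.1
G1 X12.9 Y21.8
G1 X5.5 Y20.5
G1 X0.7 Y14.8
G1 X0.7 Y7.2
G1 X5.5 Y1.5
G1 X12.9 Y0.2
G1 X19.4 Y3.9
G1 X22.0 Y11.0
; layer 3
G0 Z15.6
G0 X22.0 Y11.0
G1 X19.4 Y18.1
G1 X12.9 Y21.8
G1 X5.5 Y20.5
G1 X0.7 Y14.8
G1 X0.7 Y7.2
G1 X5.5 Y1.5
G1 X12.9 Y0.2
G1 X19.4 Y3.9
G1 X22.0 Y11.0
; layer 4
G0 Z20.8
G0 X22.0 Y11.0
G1 X19.4 Y18.1
G1 X12.9 Y21.8
G1 X5.5 Y20.5
G1 X0.7 Y14.8
G1 X0.7 Y7.2
G1 X5.5 Y1.5
G1 X12.9 Y0.2
G1 X19.4 Y3.9
G1 X22.0 Y11.0
; layer 5
G0 Z26.0
G0 X22.0 Y11.0
G1 X19.4 Y18.1
G1 X12.9 Y21.8
G1 X5.5 Y20.5
G1 X0.7 Y14.8
G1 X0.7 Y7.2
G1 X5.5 Y1.5
G1 X12.9 Y0.2
G1 X19.4 Y3.9
G1 X22.0 Y11.0
M2 ; end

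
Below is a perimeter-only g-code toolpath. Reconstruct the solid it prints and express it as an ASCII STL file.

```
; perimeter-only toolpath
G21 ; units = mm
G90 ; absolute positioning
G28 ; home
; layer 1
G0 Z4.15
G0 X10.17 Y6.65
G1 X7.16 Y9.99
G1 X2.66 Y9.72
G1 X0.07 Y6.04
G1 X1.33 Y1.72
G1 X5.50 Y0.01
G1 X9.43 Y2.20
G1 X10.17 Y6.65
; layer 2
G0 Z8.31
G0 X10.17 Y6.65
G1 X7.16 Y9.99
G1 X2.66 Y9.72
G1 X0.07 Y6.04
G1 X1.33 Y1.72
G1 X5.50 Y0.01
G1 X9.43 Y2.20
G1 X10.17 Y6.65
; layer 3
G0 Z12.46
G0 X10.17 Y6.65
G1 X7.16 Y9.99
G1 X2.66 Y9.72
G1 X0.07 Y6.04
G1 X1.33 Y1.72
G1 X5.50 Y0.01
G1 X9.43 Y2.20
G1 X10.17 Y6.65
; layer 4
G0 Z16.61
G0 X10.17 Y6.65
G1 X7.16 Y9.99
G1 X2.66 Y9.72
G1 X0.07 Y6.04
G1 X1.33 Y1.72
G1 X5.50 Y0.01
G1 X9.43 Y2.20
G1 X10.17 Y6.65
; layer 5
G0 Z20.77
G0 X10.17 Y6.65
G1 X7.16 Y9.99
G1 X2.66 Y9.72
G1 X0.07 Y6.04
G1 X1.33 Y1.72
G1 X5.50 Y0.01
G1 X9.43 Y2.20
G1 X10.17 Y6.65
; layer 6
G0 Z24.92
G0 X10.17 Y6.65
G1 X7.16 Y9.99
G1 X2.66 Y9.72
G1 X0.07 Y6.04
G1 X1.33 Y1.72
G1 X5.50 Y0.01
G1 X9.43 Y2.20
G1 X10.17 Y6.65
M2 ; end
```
solid part
  facet normal 0.0000 0.0000 -1.0000
    outer loop
      vertex 2.66 9.72 0.00
      vertex 7.16 9.99 0.00
      vertex 10.17 6.65 0.00
    endloop
  endfacet
  facet normal 0.0000 0.0000 -1.0000
    outer loop
      vertex 0.07 6.04 0.00
      vertex 2.66 9.72 0.00
      vertex 10.17 6.65 0.00
    endloop
  endfacet
  facet normal 0.0000 0.0000 -1.0000
    outer loop
      vertex 1.33 1.72 0.00
      vertex 0.07 6.04 0.00
      vertex 10.17 6.65 0.00
    endloop
  endfacet
  facet normal 0.0000 0.0000 -1.0000
    outer loop
      vertex 5.50 0.01 0.00
      vertex 1.33 1.72 0.00
      vertex 10.17 6.65 0.00
    endloop
  endfacet
  facet normal 0.0000 0.0000 -1.0000
    outer loop
      vertex 9.43 2.20 0.00
      vertex 5.50 0.01 0.00
      vertex 10.17 6.65 0.00
    endloop
  endfacet
  facet normal 0.0000 0.0000 1.0000
    outer loop
      vertex 10.17 6.65 24.92
      vertex 7.16 9.99 24.92
      vertex 2.66 9.72 24.92
    endloop
  endfacet
  facet normal 0.0000 0.0000 1.0000
    outer loop
      vertex 10.17 6.65 24.92
      vertex 2.66 9.72 24.92
      vertex 0.07 6.04 24.92
    endloop
  endfacet
  facet normal 0.0000 0.0000 1.0000
    outer loop
      vertex 10.17 6.65 24.92
      vertex 0.07 6.04 24.92
      vertex 1.33 1.72 24.92
    endloop
  endfacet
  facet normal 0.0000 0.0000 1.0000
    outer loop
      vertex 10.17 6.65 24.92
      vertex 1.33 1.72 24.92
      vertex 5.50 0.01 24.92
    endloop
  endfacet
  facet normal 0.0000 0.0000 1.0000
    outer loop
      vertex 10.17 6.65 24.92
      vertex 5.50 0.01 24.92
      vertex 9.43 2.20 24.92
    endloop
  endfacet
  facet normal 0.7429 0.6695 0.0000
    outer loop
      vertex 10.17 6.65 0.00
      vertex 7.16 9.99 0.00
      vertex 7.16 9.99 24.92
    endloop
  endfacet
  facet normal 0.7429 0.6695 0.0000
    outer loop
      vertex 10.17 6.65 0.00
      vertex 7.16 9.99 24.92
      vertex 10.17 6.65 24.92
    endloop
  endfacet
  facet normal -0.0599 0.9982 0.0000
    outer loop
      vertex 7.16 9.99 0.00
      vertex 2.66 9.72 0.00
      vertex 2.66 9.72 24.92
    endloop
  endfacet
  facet normal -0.0599 0.9982 0.0000
    outer loop
      vertex 7.16 9.99 0.00
      vertex 2.66 9.72 24.92
      vertex 7.16 9.99 24.92
    endloop
  endfacet
  facet normal -0.8178 0.5755 0.0000
    outer loop
      vertex 2.66 9.72 0.00
      vertex 0.07 6.04 0.00
      vertex 0.07 6.04 24.92
    endloop
  endfacet
  facet normal -0.8178 0.5755 0.0000
    outer loop
      vertex 2.66 9.72 0.00
      vertex 0.07 6.04 24.92
      vertex 2.66 9.72 24.92
    endloop
  endfacet
  facet normal -0.9600 -0.2800 0.0000
    outer loop
      vertex 0.07 6.04 0.00
      vertex 1.33 1.72 0.00
      vertex 1.33 1.72 24.92
    endloop
  endfacet
  facet normal -0.9600 -0.2800 0.0000
    outer loop
      vertex 0.07 6.04 0.00
      vertex 1.33 1.72 24.92
      vertex 0.07 6.04 24.92
    endloop
  endfacet
  facet normal -0.3794 -0.9252 0.0000
    outer loop
      vertex 1.33 1.72 0.00
      vertex 5.50 0.01 0.00
      vertex 5.50 0.01 24.92
    endloop
  endfacet
  facet normal -0.3794 -0.9252 0.0000
    outer loop
      vertex 1.33 1.72 0.00
      vertex 5.50 0.01 24.92
      vertex 1.33 1.72 24.92
    endloop
  endfacet
  facet normal 0.4868 -0.8735 0.0000
    outer loop
      vertex 5.50 0.01 0.00
      vertex 9.43 2.20 0.00
      vertex 9.43 2.20 24.92
    endloop
  endfacet
  facet normal 0.4868 -0.8735 0.0000
    outer loop
      vertex 5.50 0.01 0.00
      vertex 9.43 2.20 24.92
      vertex 5.50 0.01 24.92
    endloop
  endfacet
  facet normal 0.9865 -0.1640 0.0000
    outer loop
      vertex 9.43 2.20 0.00
      vertex 10.17 6.65 0.00
      vertex 10.17 6.65 24.92
    endloop
  endfacet
  facet normal 0.9865 -0.1640 0.0000
    outer loop
      vertex 9.43 2.20 0.00
      vertex 10.17 6.65 24.92
      vertex 9.43 2.20 24.92
    endloop
  endfacet
endsolid part

The G0 Z moves step by Δz≈4.15 mm. Every layer's G1 loop is the same polygon, so the solid is a straight extrusion of it from z=0 to z≈24.9. Closing with flat bottom and top caps and triangulating gives 24 facets — a regular 7-sided prism (a cylinder approximated with 7 flat sides), circumscribed radius ≈ 5.19 mm, height ≈ 24.9 mm.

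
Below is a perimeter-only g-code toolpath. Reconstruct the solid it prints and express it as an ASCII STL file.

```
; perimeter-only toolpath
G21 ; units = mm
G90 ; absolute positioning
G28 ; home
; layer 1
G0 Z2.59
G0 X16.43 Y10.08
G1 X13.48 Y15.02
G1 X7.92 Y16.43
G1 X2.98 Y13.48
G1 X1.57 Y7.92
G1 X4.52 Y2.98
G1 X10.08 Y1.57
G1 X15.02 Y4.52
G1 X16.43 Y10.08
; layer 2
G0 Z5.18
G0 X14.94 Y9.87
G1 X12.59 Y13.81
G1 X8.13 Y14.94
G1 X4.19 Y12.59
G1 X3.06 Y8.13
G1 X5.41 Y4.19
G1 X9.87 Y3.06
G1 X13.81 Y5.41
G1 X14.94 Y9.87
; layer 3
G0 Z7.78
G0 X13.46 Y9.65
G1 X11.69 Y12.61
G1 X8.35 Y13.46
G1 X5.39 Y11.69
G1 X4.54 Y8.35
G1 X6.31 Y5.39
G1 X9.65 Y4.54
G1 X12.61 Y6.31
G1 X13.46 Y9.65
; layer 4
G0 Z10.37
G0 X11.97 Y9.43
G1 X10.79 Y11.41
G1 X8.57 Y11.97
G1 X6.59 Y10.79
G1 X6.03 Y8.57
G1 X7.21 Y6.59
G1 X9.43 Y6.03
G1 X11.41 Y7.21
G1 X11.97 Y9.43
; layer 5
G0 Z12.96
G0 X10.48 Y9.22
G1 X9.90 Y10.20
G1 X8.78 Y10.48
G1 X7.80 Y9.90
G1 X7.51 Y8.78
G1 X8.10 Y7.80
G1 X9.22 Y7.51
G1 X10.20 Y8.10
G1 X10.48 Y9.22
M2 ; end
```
solid part
  facet normal 0.0000 0.0000 -1.0000
    outer loop
      vertex 7.70 17.91 0.00
      vertex 14.38 16.22 0.00
      vertex 17.91 10.30 0.00
    endloop
  endfacet
  facet normal 0.0000 0.0000 -1.0000
    outer loop
      vertex 1.78 14.38 0.00
      vertex 7.70 17.91 0.00
      vertex 17.91 10.30 0.00
    endloop
  endfacet
  facet normal 0.0000 0.0000 -1.0000
    outer loop
      vertex 0.09 7.70 0.00
      vertex 1.78 14.38 0.00
      vertex 17.91 10.30 0.00
    endloop
  endfacet
  facet normal 0.0000 0.0000 -1.0000
    outer loop
      vertex 3.62 1.78 0.00
      vertex 0.09 7.70 0.00
      vertex 17.91 10.30 0.00
    endloop
  endfacet
  facet normal 0.0000 0.0000 -1.0000
    outer loop
      vertex 10.30 0.09 0.00
      vertex 3.62 1.78 0.00
      vertex 17.91 10.30 0.00
    endloop
  endfacet
  facet normal 0.0000 0.0000 -1.0000
    outer loop
      vertex 16.22 3.62 0.00
      vertex 10.30 0.09 0.00
      vertex 17.91 10.30 0.00
    endloop
  endfacet
  facet normal 0.7573 0.4516 0.4717
    outer loop
      vertex 17.91 10.30 0.00
      vertex 14.38 16.22 0.00
      vertex 9.00 9.00 15.55
    endloop
  endfacet
  facet normal 0.2163 0.8548 0.4717
    outer loop
      vertex 14.38 16.22 0.00
      vertex 7.70 17.91 0.00
      vertex 9.00 9.00 15.55
    endloop
  endfacet
  facet normal -0.4516 0.7573 0.4717
    outer loop
      vertex 7.70 17.91 0.00
      vertex 1.78 14.38 0.00
      vertex 9.00 9.00 15.55
    endloop
  endfacet
  facet normal -0.8548 0.2163 0.4717
    outer loop
      vertex 1.78 14.38 0.00
      vertex 0.09 7.70 0.00
      vertex 9.00 9.00 15.55
    endloop
  endfacet
  facet normal -0.7573 -0.4516 0.4717
    outer loop
      vertex 0.09 7.70 0.00
      vertex 3.62 1.78 0.00
      vertex 9.00 9.00 15.55
    endloop
  endfacet
  facet normal -0.2163 -0.8548 0.4717
    outer loop
      vertex 3.62 1.78 0.00
      vertex 10.30 0.09 0.00
      vertex 9.00 9.00 15.55
    endloop
  endfacet
  facet normal 0.4516 -0.7573 0.4717
    outer loop
      vertex 10.30 0.09 0.00
      vertex 16.22 3.62 0.00
      vertex 9.00 9.00 15.55
    endloop
  endfacet
  facet normal 0.8548 -0.2163 0.4717
    outer loop
      vertex 16.22 3.62 0.00
      vertex 17.91 10.30 0.00
      vertex 9.00 9.00 15.55
    endloop
  endfacet
endsolid part

The G0 Z moves step by Δz≈2.59 mm. The G1 loops shrink linearly with z, so the solid tapers from its base footprint up to z≈15.6. Closing with a flat bottom cap and the tapered top and triangulating gives 14 facets — a regular 8-sided pyramid, base circumscribed radius ≈ 9 mm, apex at z ≈ 15.6 mm.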